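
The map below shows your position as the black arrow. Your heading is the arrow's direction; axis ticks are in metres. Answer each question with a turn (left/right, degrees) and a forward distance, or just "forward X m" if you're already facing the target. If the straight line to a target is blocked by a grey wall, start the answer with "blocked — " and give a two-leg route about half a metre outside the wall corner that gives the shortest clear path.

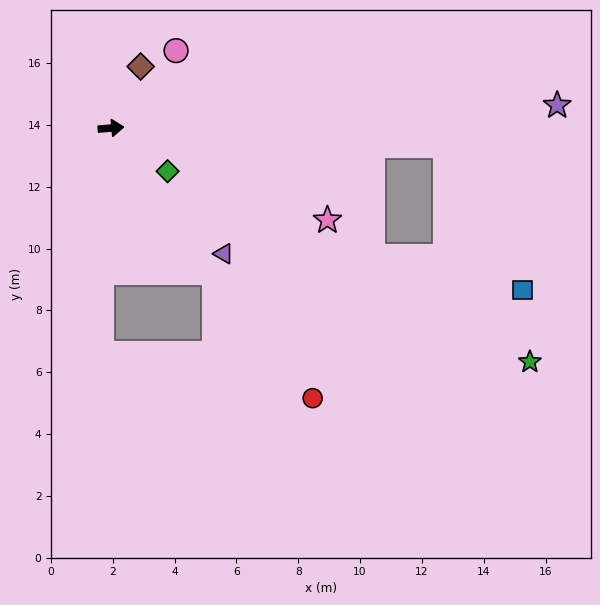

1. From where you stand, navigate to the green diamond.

turn right 42°, forward 2.3 m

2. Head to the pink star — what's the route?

turn right 28°, forward 7.6 m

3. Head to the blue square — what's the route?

blocked — turn right 8°, forward 10.8 m, then turn right 59°, forward 5.3 m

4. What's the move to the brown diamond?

turn left 59°, forward 2.2 m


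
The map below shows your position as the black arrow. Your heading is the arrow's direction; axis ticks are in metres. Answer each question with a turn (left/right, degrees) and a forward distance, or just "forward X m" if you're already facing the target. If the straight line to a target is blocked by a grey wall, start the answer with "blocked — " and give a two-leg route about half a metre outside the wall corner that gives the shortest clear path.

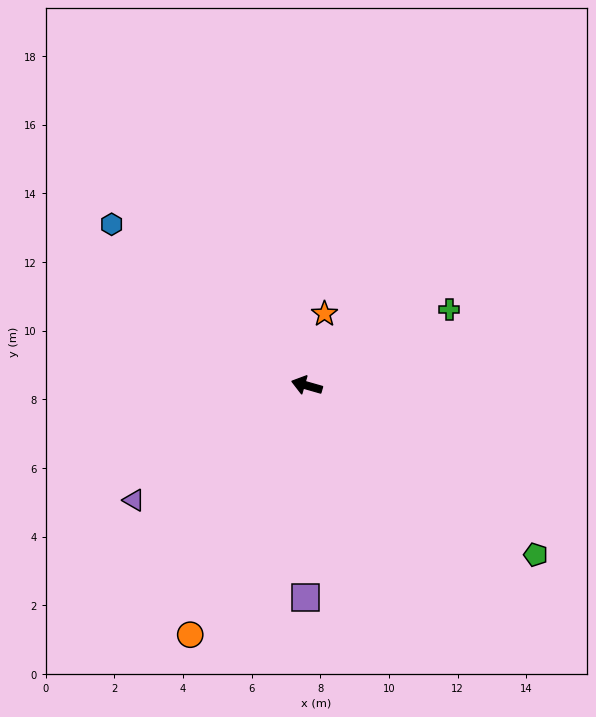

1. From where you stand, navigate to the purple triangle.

turn left 50°, forward 6.0 m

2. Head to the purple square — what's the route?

turn left 106°, forward 6.2 m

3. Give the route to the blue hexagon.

turn right 24°, forward 7.4 m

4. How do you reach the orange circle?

turn left 81°, forward 8.0 m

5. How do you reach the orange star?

turn right 88°, forward 2.2 m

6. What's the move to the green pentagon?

turn left 160°, forward 8.3 m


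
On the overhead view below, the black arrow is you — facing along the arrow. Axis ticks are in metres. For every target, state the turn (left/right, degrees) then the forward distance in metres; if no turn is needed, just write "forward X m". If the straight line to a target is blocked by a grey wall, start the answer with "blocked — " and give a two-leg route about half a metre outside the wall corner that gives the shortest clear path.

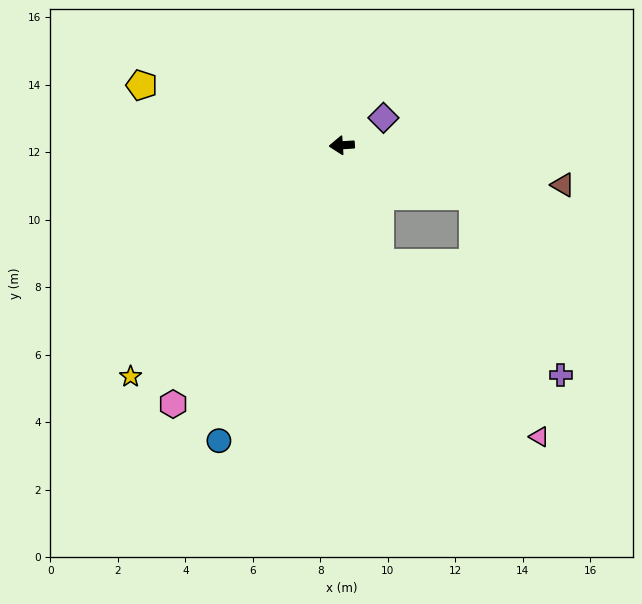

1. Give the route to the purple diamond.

turn right 150°, forward 1.5 m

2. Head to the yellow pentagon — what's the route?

turn right 20°, forward 6.2 m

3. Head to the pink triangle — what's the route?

blocked — turn left 104°, forward 3.7 m, then turn left 25°, forward 7.0 m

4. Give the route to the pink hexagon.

turn left 53°, forward 9.2 m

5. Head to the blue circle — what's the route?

turn left 64°, forward 9.5 m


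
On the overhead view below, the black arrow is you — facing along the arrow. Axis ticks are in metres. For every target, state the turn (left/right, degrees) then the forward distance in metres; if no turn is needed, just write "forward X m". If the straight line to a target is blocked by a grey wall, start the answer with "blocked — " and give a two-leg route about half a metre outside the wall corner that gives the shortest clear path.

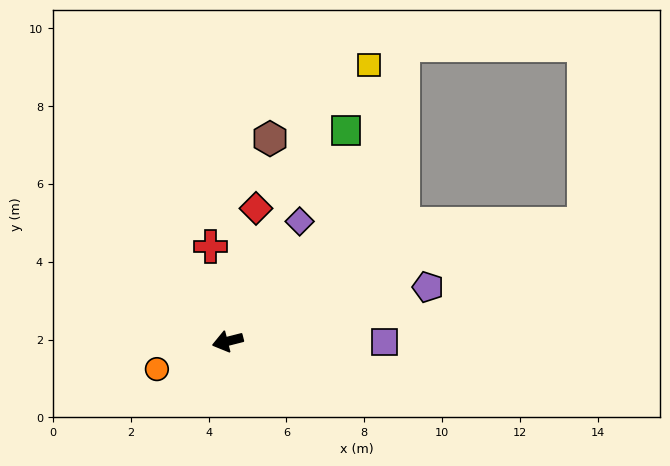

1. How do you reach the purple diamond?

turn right 135°, forward 3.6 m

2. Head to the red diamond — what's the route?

turn right 116°, forward 3.5 m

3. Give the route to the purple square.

turn left 166°, forward 4.0 m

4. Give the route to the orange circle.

turn left 7°, forward 2.0 m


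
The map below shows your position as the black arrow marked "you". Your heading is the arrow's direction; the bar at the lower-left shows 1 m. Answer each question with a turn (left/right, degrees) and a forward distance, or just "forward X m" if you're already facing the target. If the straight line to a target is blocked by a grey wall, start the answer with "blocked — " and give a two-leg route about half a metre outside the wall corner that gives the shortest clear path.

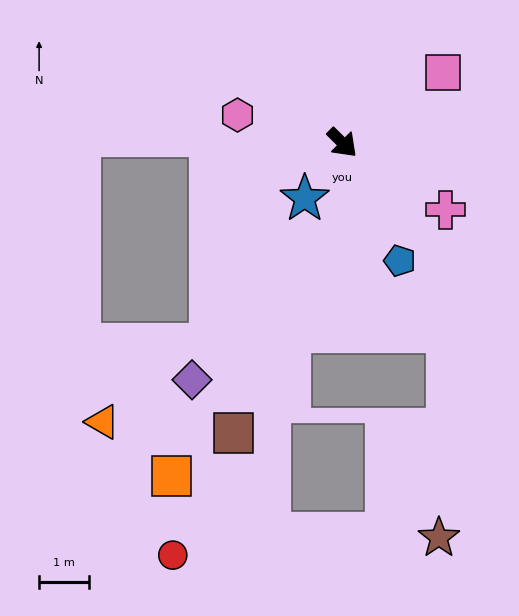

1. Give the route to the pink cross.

turn left 12°, forward 2.5 m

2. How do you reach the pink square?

turn left 80°, forward 2.5 m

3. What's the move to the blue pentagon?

turn right 19°, forward 2.6 m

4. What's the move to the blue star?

turn right 79°, forward 1.3 m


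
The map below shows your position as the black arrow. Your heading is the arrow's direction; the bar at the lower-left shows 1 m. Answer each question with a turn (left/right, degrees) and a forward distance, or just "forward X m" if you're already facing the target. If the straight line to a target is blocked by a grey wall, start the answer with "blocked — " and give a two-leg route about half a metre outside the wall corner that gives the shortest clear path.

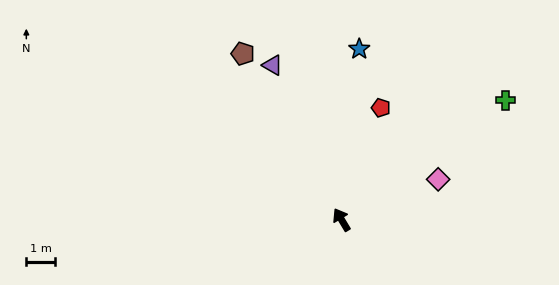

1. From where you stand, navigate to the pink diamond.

turn right 98°, forward 3.7 m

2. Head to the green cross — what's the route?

turn right 85°, forward 7.1 m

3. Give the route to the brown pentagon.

forward 6.7 m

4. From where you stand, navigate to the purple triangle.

turn right 7°, forward 5.9 m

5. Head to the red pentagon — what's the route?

turn right 50°, forward 4.1 m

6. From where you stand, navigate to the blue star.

turn right 37°, forward 6.0 m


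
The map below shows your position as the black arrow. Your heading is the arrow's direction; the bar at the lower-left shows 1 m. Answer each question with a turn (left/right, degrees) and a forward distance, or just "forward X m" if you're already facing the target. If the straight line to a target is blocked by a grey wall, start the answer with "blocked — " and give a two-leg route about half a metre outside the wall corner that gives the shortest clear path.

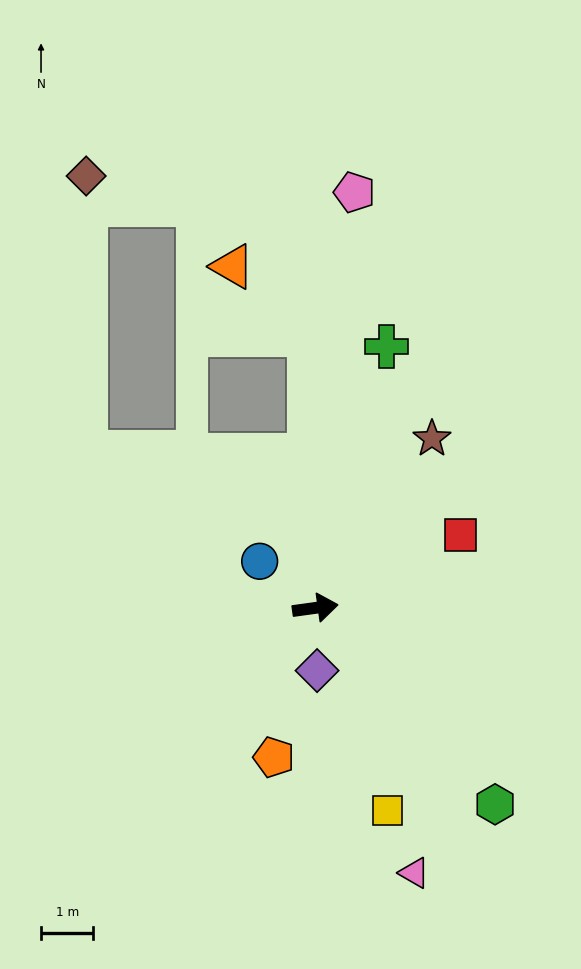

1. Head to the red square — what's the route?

turn left 19°, forward 3.1 m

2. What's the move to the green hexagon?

turn right 55°, forward 5.1 m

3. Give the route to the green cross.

turn left 67°, forward 5.2 m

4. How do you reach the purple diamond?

turn right 96°, forward 1.2 m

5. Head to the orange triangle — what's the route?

blocked — turn left 83°, forward 5.2 m, then turn left 48°, forward 2.0 m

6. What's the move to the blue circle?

turn left 132°, forward 1.4 m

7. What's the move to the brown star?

turn left 48°, forward 3.9 m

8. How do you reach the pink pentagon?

turn left 77°, forward 8.0 m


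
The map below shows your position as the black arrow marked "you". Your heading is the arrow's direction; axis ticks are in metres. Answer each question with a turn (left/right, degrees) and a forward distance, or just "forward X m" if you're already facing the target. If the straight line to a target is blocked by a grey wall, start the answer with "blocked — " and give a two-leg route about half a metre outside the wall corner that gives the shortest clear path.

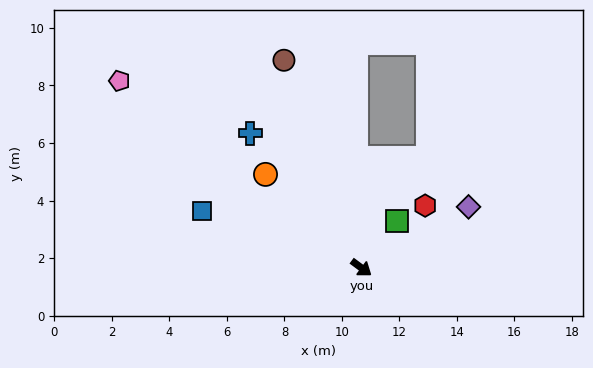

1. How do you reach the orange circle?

turn left 172°, forward 4.7 m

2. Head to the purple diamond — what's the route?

turn left 66°, forward 4.3 m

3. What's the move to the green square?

turn left 89°, forward 2.1 m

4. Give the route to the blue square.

turn right 163°, forward 5.9 m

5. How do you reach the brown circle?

turn left 147°, forward 7.7 m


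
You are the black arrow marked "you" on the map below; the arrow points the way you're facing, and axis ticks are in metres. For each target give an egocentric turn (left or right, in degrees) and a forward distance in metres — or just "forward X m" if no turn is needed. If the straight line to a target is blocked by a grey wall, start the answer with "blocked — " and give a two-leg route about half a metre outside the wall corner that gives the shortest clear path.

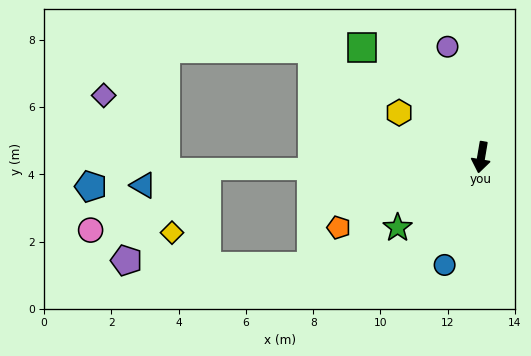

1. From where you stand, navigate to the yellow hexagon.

turn right 109°, forward 2.8 m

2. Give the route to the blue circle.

turn right 9°, forward 3.4 m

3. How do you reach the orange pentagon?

turn right 54°, forward 4.7 m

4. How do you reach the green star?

turn right 40°, forward 3.2 m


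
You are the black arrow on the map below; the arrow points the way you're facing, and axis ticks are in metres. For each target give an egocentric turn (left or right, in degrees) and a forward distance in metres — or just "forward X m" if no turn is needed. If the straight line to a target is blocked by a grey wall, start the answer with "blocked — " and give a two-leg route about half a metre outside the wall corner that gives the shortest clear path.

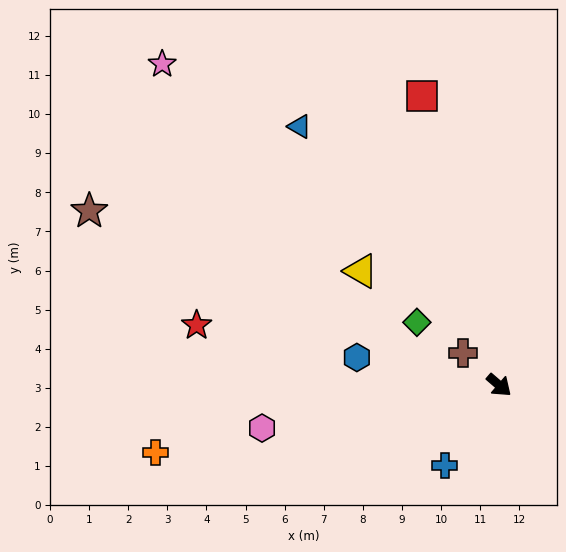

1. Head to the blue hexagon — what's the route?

turn right 150°, forward 3.7 m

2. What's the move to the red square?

turn left 146°, forward 7.7 m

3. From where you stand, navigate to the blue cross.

turn right 83°, forward 2.5 m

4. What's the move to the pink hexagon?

turn right 129°, forward 6.2 m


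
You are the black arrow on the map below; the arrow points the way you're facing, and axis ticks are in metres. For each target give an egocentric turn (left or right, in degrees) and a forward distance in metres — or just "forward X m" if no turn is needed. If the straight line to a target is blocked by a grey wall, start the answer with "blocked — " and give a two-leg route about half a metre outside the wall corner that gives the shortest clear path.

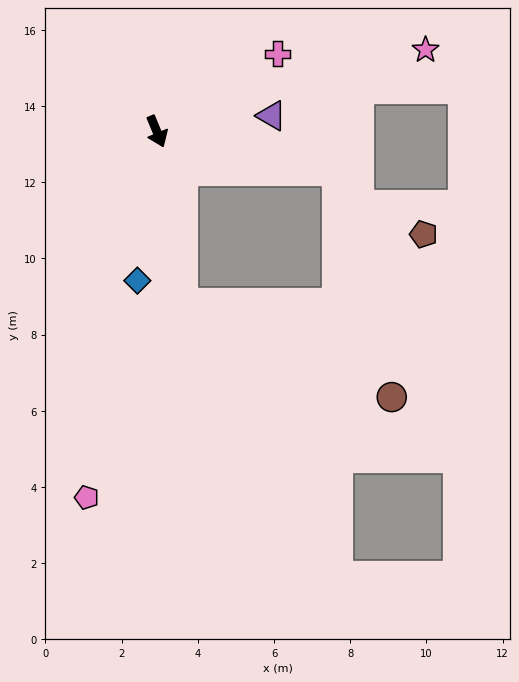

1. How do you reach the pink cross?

turn left 100°, forward 3.8 m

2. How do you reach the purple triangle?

turn left 75°, forward 3.0 m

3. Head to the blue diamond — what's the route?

turn right 30°, forward 3.9 m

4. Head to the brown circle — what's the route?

blocked — turn right 14°, forward 4.6 m, then turn left 58°, forward 6.0 m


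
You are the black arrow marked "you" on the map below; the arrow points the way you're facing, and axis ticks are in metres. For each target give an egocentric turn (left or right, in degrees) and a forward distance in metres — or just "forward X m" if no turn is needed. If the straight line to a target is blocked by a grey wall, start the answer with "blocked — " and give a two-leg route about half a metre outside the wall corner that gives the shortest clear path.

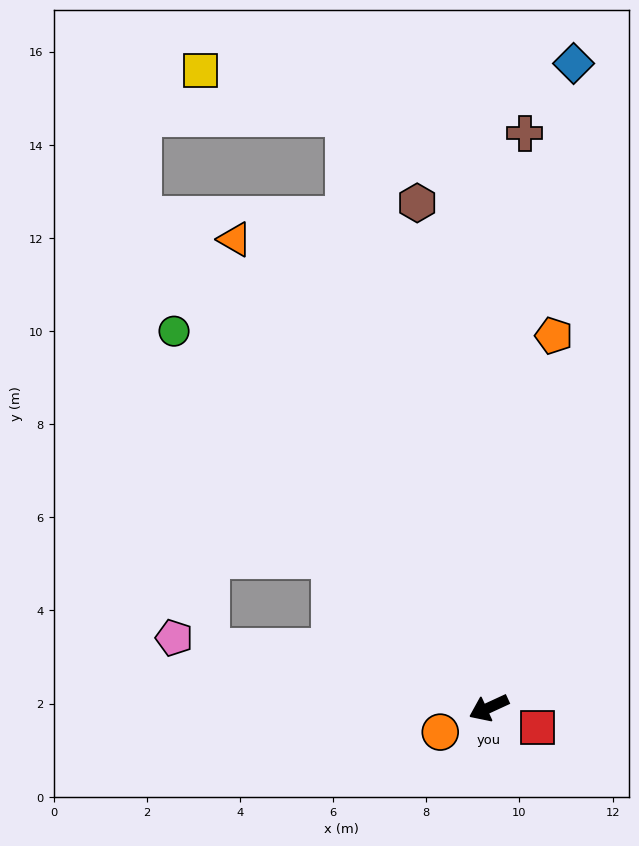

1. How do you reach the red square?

turn left 133°, forward 1.1 m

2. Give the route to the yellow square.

blocked — turn right 101°, forward 13.1 m, then turn left 59°, forward 3.3 m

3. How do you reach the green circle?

turn right 75°, forward 10.5 m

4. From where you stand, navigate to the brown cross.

turn right 118°, forward 12.4 m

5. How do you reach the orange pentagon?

turn right 125°, forward 8.1 m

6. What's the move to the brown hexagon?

turn right 107°, forward 10.9 m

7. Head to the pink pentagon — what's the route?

turn right 37°, forward 6.9 m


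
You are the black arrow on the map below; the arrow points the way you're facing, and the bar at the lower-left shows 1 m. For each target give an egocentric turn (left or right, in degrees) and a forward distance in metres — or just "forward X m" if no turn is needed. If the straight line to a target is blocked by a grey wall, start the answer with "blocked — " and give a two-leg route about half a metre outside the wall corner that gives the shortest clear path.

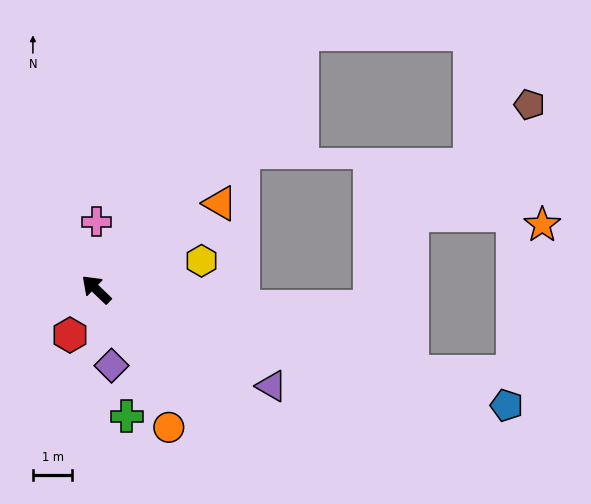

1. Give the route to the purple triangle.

turn right 165°, forward 5.1 m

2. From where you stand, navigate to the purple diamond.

turn left 145°, forward 2.0 m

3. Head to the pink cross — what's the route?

turn right 47°, forward 1.7 m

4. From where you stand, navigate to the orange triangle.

turn right 101°, forward 3.8 m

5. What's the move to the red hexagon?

turn left 104°, forward 1.3 m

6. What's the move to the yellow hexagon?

turn right 121°, forward 2.8 m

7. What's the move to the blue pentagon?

turn right 152°, forward 10.8 m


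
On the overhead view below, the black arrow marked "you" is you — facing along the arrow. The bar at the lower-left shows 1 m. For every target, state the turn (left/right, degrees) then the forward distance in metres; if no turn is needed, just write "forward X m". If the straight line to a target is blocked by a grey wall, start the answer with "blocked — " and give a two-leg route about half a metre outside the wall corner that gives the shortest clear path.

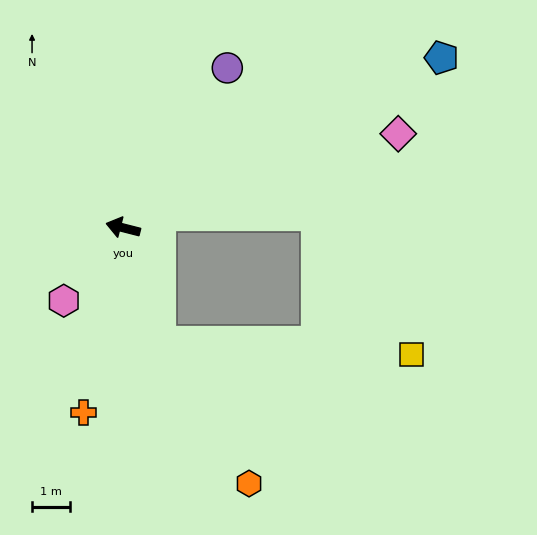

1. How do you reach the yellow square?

blocked — turn left 122°, forward 3.1 m, then turn left 69°, forward 6.6 m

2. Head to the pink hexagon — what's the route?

turn left 65°, forward 2.5 m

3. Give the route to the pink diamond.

turn right 147°, forward 7.6 m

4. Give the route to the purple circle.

turn right 109°, forward 5.0 m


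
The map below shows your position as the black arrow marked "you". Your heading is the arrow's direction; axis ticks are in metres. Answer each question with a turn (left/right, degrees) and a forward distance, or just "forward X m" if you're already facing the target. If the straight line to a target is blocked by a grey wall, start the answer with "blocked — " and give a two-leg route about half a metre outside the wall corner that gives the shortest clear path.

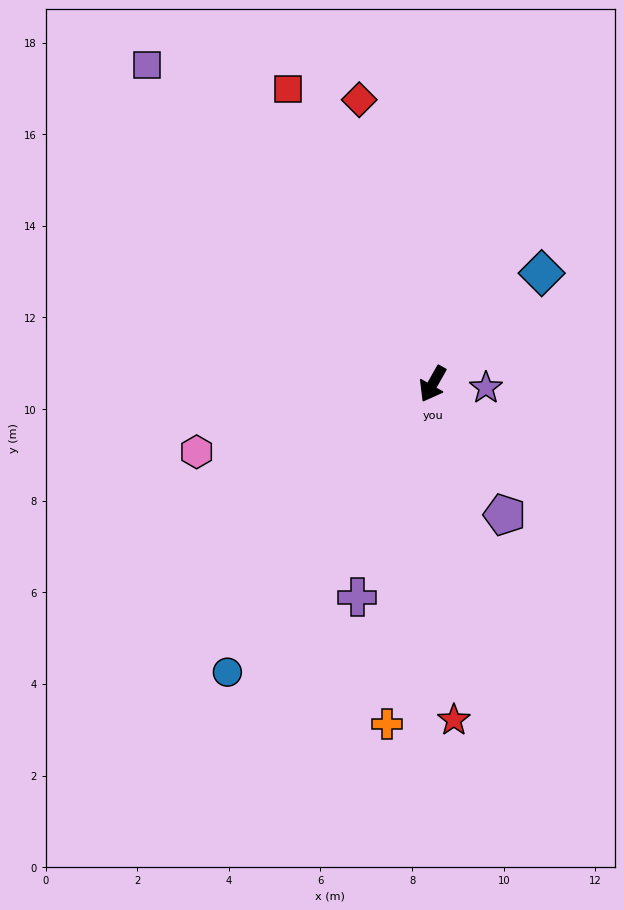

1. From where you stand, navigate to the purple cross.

turn left 10°, forward 4.9 m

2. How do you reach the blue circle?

turn right 6°, forward 7.7 m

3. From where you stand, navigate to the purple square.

turn right 109°, forward 9.3 m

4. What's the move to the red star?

turn left 33°, forward 7.3 m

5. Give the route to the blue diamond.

turn left 165°, forward 3.4 m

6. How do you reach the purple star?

turn left 115°, forward 1.2 m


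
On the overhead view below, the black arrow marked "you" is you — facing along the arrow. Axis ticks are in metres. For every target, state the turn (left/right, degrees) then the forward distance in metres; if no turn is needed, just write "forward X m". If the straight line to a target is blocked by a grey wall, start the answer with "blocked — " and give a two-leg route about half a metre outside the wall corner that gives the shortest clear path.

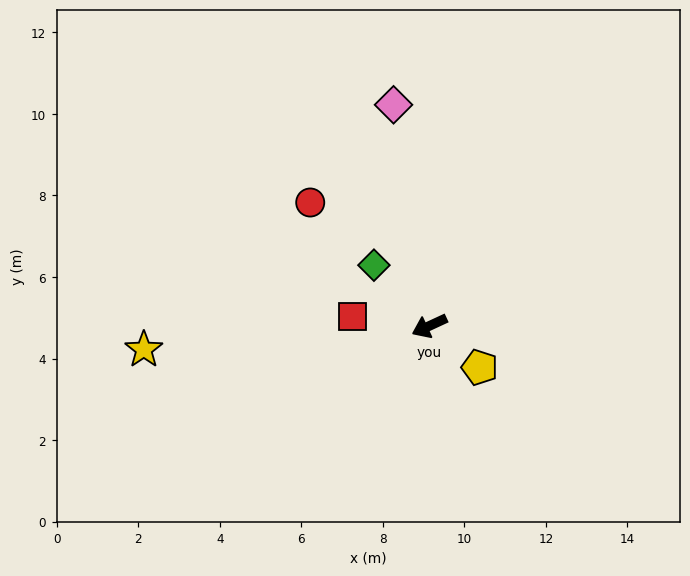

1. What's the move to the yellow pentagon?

turn left 116°, forward 1.6 m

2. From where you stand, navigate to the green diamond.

turn right 72°, forward 2.0 m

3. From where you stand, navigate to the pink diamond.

turn right 106°, forward 5.5 m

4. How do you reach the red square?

turn right 32°, forward 1.9 m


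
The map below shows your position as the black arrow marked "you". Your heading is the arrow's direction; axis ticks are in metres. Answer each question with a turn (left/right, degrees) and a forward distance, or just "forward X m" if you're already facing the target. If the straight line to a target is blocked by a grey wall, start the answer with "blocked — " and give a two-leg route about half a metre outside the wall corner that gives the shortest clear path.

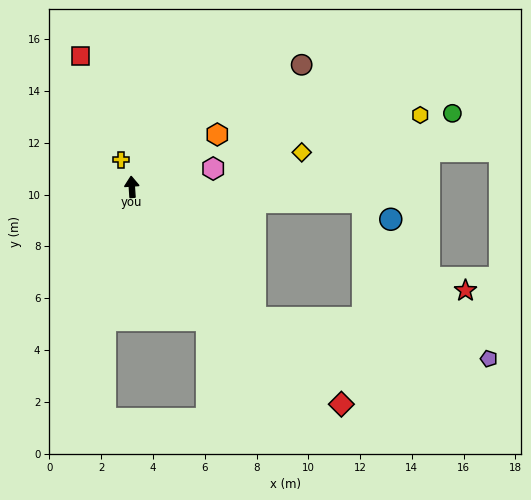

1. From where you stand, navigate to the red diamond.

turn right 140°, forward 11.7 m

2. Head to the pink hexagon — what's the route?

turn right 81°, forward 3.2 m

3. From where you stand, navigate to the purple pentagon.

blocked — turn right 140°, forward 6.9 m, then turn left 36°, forward 9.2 m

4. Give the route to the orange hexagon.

turn right 62°, forward 3.9 m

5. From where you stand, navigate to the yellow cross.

turn left 18°, forward 1.1 m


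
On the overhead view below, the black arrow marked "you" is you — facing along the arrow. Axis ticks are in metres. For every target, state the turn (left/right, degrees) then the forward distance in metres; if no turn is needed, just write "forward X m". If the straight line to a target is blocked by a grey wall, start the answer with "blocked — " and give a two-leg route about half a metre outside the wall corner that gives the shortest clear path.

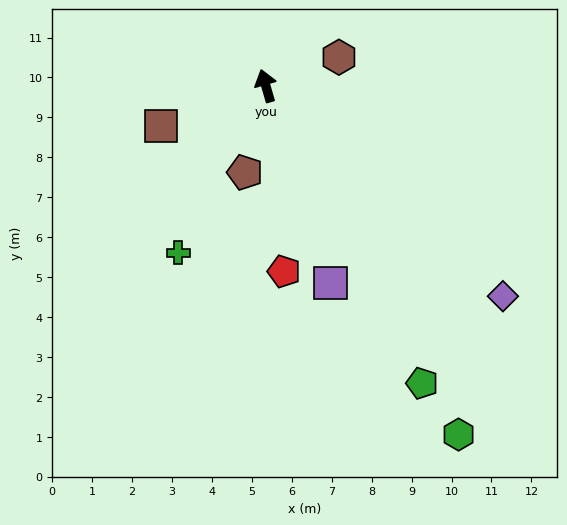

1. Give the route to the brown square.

turn left 95°, forward 2.8 m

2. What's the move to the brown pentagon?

turn left 150°, forward 2.2 m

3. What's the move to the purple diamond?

turn right 148°, forward 7.9 m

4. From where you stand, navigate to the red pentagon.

turn left 169°, forward 4.7 m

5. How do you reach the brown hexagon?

turn right 85°, forward 2.0 m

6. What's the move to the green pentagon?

turn right 168°, forward 8.4 m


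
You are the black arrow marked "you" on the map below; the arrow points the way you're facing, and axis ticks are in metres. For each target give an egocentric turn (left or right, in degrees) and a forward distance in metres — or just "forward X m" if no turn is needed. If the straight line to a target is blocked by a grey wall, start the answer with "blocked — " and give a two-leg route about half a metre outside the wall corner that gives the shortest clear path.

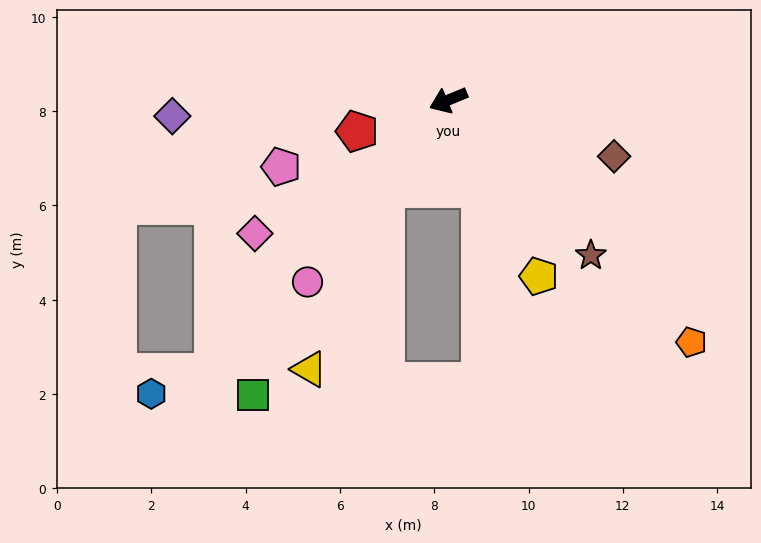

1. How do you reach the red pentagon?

turn right 4°, forward 2.0 m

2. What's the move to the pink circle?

turn left 30°, forward 4.9 m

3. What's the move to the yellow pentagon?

turn left 95°, forward 4.2 m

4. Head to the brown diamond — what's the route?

turn left 139°, forward 3.7 m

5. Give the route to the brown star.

turn left 110°, forward 4.5 m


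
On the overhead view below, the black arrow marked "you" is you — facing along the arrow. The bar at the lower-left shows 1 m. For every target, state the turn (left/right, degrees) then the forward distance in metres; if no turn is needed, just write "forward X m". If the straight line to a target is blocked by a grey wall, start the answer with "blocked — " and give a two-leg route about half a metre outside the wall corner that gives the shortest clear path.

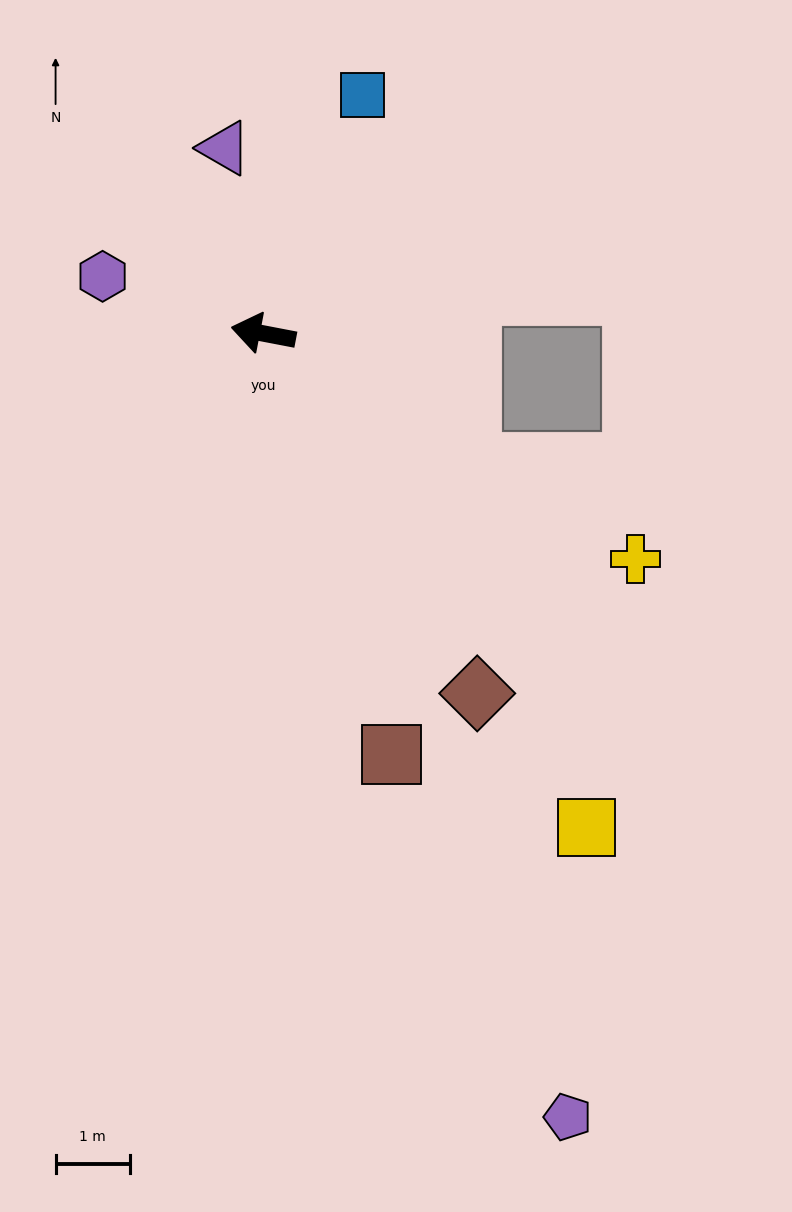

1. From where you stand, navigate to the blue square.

turn right 102°, forward 3.5 m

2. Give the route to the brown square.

turn left 118°, forward 5.9 m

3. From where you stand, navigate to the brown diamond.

turn left 132°, forward 5.7 m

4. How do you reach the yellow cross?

turn left 160°, forward 5.9 m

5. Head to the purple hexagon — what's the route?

turn right 9°, forward 2.3 m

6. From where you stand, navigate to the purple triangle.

turn right 67°, forward 2.6 m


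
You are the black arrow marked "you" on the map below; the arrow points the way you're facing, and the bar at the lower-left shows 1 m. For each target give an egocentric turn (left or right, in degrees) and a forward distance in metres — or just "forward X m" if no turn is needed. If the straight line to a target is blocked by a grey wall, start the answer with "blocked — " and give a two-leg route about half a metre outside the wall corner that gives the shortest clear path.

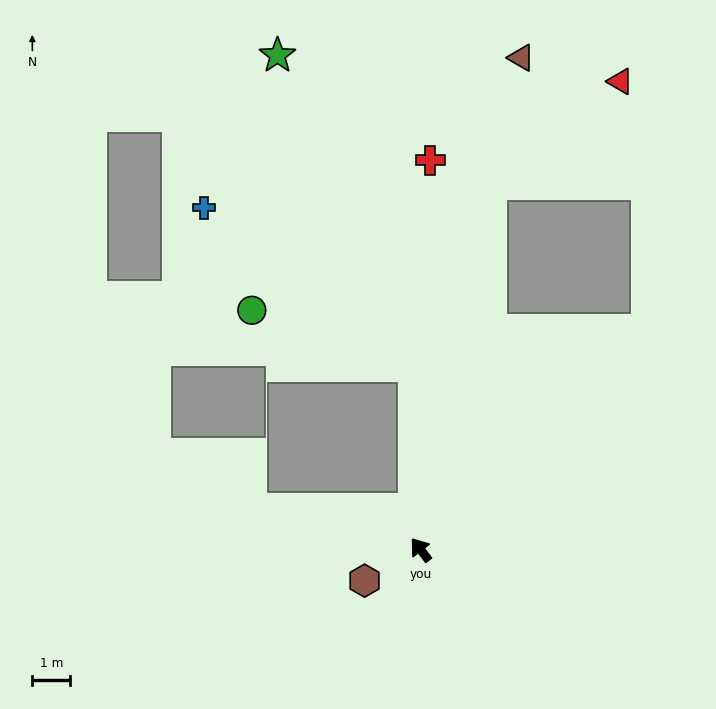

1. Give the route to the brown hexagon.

turn left 81°, forward 1.7 m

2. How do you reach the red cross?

turn right 39°, forward 10.3 m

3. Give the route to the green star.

blocked — turn right 35°, forward 4.9 m, then turn left 21°, forward 9.0 m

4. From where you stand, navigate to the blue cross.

blocked — turn right 35°, forward 4.9 m, then turn left 50°, forward 7.0 m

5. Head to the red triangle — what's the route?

blocked — turn right 48°, forward 9.9 m, then turn right 41°, forward 4.4 m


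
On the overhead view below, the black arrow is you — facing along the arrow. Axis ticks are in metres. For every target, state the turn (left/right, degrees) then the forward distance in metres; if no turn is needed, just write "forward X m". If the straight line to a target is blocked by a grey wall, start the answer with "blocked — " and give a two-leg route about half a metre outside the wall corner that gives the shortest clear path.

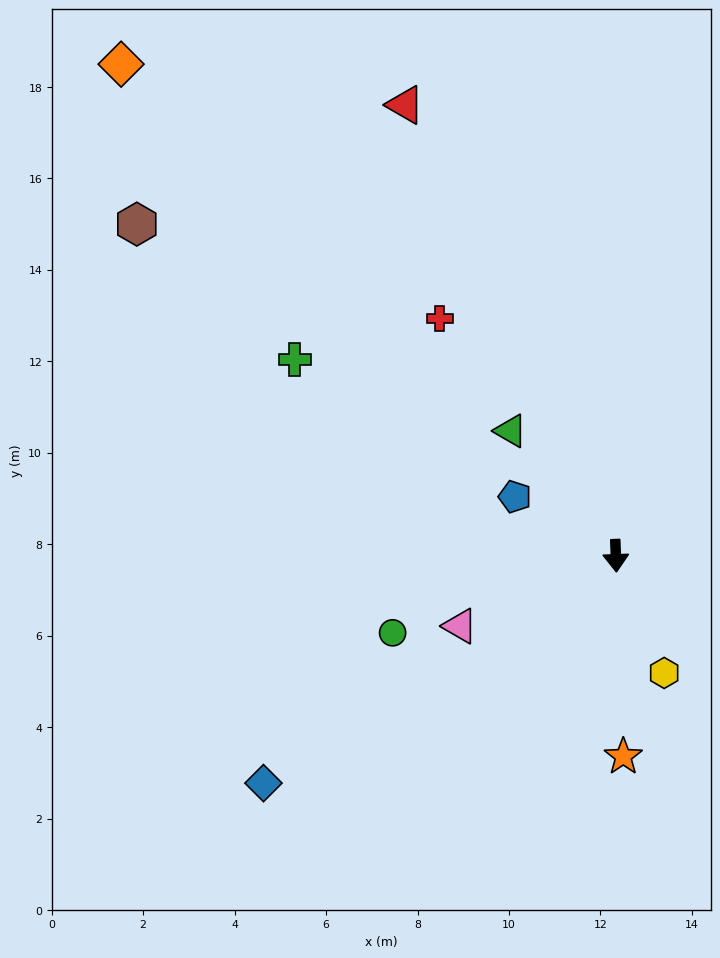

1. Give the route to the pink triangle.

turn right 68°, forward 3.7 m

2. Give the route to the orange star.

forward 4.4 m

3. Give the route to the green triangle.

turn right 142°, forward 3.6 m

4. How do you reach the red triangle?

turn right 157°, forward 10.9 m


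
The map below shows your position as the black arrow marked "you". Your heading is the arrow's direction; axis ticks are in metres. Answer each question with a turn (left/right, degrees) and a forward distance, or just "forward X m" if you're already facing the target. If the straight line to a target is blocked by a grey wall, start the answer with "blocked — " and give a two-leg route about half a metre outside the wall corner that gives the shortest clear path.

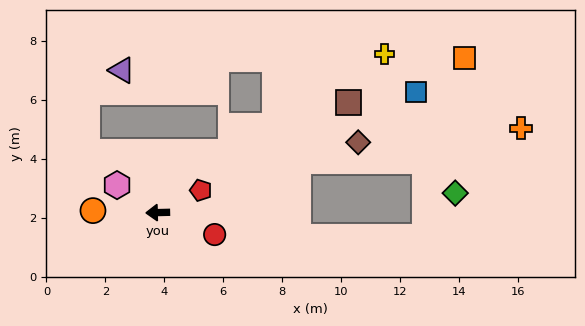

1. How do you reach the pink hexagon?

turn right 35°, forward 1.7 m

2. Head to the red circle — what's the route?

turn left 157°, forward 2.1 m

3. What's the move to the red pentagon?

turn right 154°, forward 1.6 m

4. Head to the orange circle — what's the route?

turn right 3°, forward 2.2 m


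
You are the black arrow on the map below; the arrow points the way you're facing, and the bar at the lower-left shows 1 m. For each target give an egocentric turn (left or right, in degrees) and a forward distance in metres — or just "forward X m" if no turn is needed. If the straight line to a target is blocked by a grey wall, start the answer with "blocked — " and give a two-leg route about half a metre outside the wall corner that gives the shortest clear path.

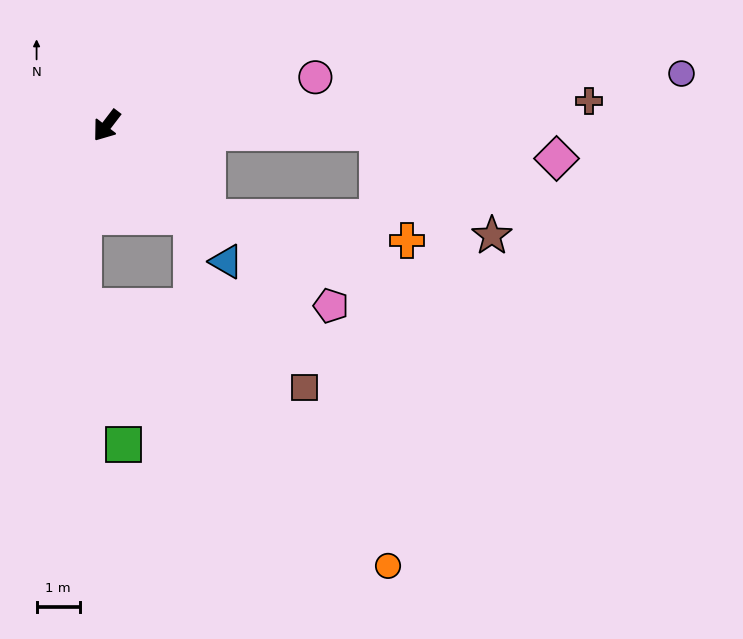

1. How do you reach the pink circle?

turn left 140°, forward 4.9 m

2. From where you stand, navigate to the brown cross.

turn left 130°, forward 11.1 m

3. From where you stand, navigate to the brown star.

blocked — turn left 126°, forward 6.2 m, then turn right 41°, forward 3.6 m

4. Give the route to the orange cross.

blocked — turn left 85°, forward 3.1 m, then turn left 36°, forward 4.6 m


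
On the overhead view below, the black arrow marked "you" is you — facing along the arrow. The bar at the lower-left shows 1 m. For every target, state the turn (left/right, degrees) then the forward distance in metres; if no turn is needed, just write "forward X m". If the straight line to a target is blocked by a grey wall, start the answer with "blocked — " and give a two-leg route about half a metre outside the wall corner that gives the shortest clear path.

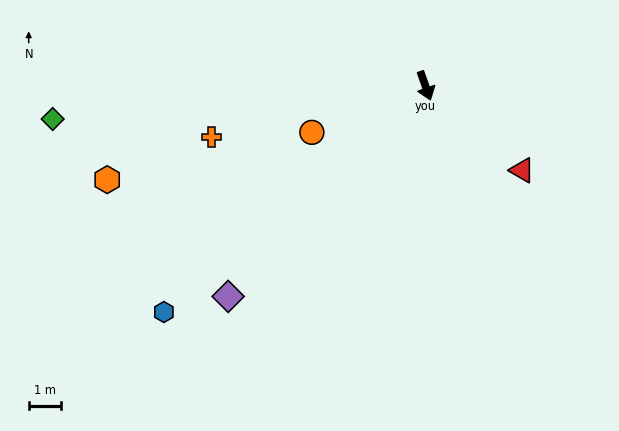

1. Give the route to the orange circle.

turn right 87°, forward 3.8 m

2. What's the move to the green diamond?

turn right 104°, forward 11.5 m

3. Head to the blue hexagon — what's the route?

turn right 69°, forward 10.7 m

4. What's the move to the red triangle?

turn left 29°, forward 4.0 m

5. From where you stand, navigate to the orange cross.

turn right 96°, forward 6.8 m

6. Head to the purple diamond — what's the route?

turn right 63°, forward 8.9 m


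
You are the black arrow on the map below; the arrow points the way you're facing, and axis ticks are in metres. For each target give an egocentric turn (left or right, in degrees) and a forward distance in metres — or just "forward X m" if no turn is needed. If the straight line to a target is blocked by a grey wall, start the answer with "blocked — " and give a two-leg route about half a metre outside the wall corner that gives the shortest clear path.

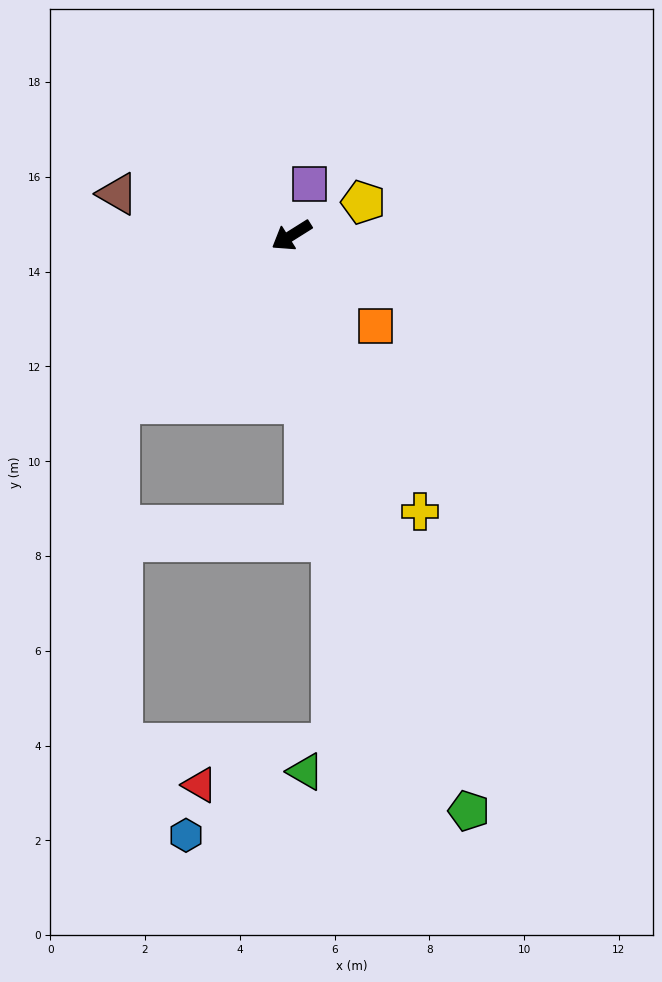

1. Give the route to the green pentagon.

turn left 75°, forward 12.7 m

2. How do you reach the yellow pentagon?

turn left 173°, forward 1.7 m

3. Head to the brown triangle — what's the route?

turn right 46°, forward 3.8 m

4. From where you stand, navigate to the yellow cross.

turn left 83°, forward 6.4 m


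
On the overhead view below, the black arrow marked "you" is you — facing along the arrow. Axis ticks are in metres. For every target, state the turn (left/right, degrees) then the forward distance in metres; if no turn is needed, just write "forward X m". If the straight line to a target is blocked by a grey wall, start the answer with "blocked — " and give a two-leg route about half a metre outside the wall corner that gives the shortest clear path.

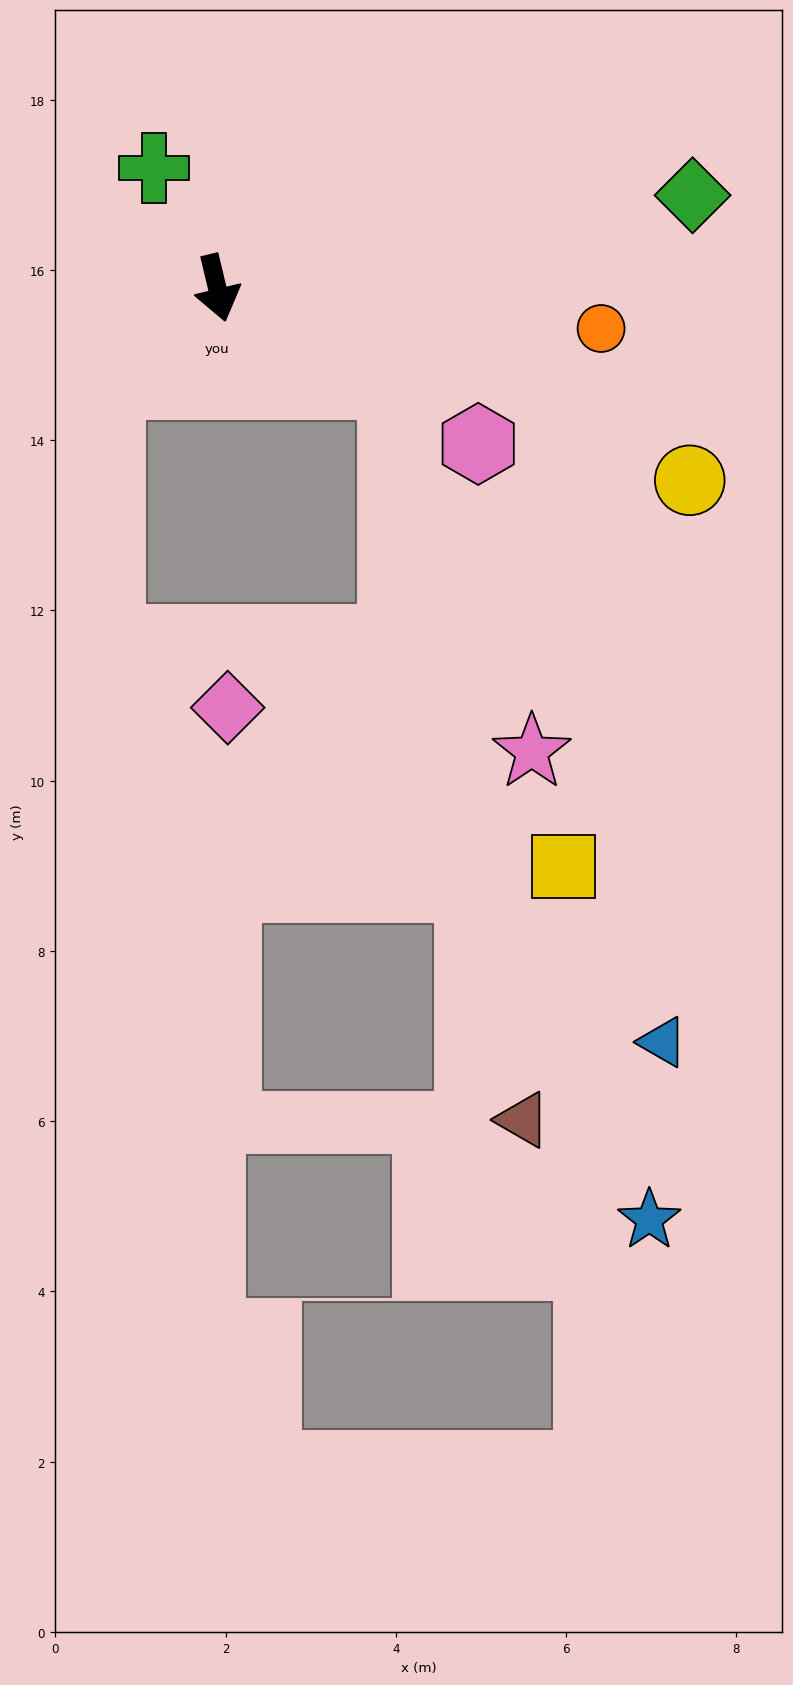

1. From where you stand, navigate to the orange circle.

turn left 71°, forward 4.5 m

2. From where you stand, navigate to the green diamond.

turn left 88°, forward 5.7 m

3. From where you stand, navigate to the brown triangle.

blocked — turn left 49°, forward 2.4 m, then turn right 53°, forward 8.8 m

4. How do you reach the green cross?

turn right 166°, forward 1.6 m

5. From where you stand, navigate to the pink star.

blocked — turn left 49°, forward 2.4 m, then turn right 42°, forward 4.6 m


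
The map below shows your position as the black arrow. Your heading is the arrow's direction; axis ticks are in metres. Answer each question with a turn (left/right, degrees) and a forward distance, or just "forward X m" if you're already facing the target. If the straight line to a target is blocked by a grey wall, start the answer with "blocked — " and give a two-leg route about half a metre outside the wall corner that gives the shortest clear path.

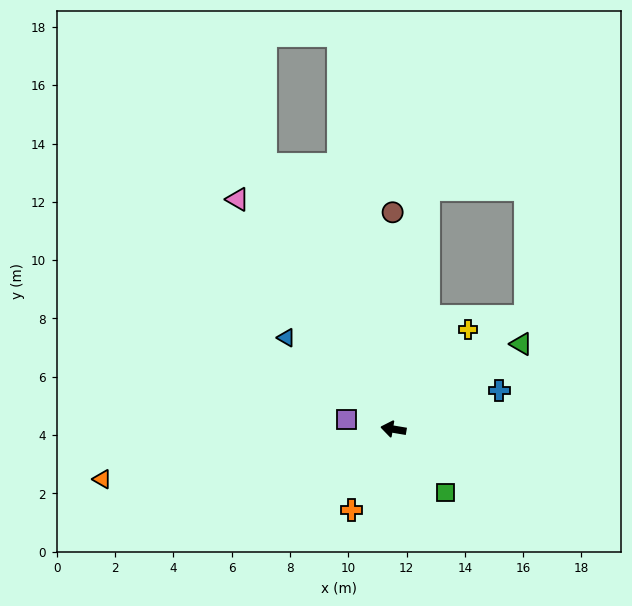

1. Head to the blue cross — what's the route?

turn right 150°, forward 3.9 m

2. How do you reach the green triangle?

turn right 137°, forward 5.3 m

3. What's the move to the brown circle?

turn right 80°, forward 7.4 m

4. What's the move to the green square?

turn left 139°, forward 2.8 m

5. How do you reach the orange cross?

turn left 72°, forward 3.1 m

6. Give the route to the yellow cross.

turn right 117°, forward 4.3 m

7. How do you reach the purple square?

forward 1.7 m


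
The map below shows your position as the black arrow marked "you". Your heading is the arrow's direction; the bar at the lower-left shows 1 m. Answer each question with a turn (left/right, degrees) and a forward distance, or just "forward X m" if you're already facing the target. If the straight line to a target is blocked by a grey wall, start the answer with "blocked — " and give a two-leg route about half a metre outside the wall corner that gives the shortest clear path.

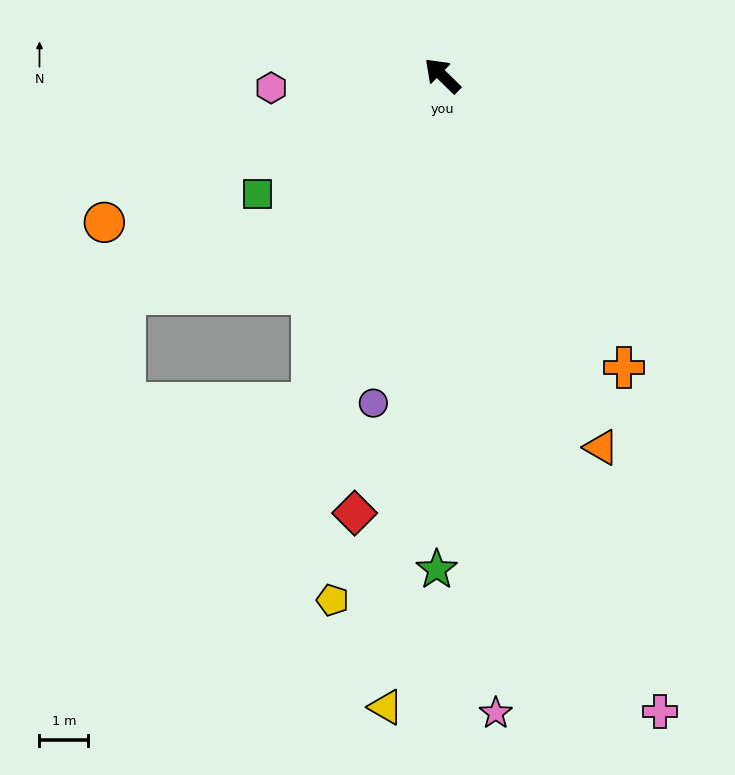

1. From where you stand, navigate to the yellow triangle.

turn left 129°, forward 13.0 m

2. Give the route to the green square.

turn left 77°, forward 4.5 m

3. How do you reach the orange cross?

turn left 166°, forward 7.1 m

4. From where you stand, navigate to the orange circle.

turn left 68°, forward 7.6 m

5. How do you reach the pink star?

turn left 139°, forward 13.1 m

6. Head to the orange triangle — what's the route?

turn left 157°, forward 8.3 m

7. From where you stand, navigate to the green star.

turn left 134°, forward 10.1 m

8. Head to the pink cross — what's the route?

turn left 153°, forward 13.8 m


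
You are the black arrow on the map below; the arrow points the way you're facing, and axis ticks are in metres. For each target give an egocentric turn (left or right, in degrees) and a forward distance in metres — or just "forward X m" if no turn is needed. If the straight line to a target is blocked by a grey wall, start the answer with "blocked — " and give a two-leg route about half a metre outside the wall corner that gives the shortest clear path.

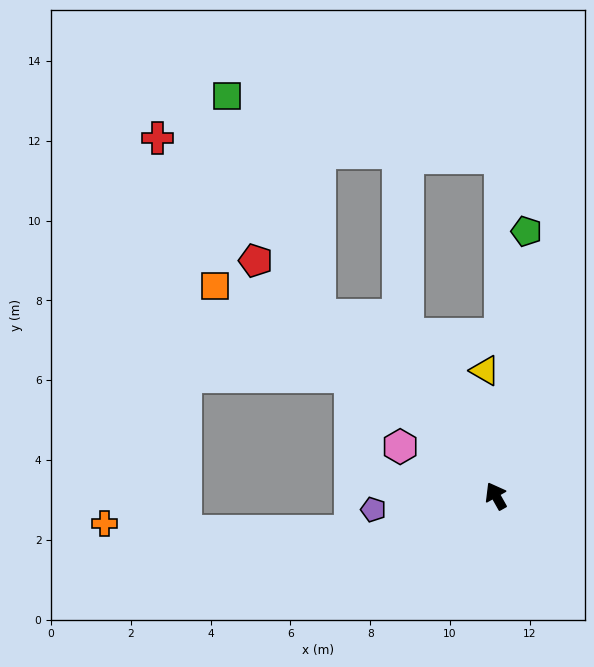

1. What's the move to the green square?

blocked — turn left 15°, forward 6.3 m, then turn right 22°, forward 6.0 m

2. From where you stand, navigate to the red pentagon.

turn left 16°, forward 8.4 m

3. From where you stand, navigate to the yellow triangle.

turn right 24°, forward 3.2 m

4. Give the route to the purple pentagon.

turn left 67°, forward 3.1 m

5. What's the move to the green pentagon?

turn right 36°, forward 6.7 m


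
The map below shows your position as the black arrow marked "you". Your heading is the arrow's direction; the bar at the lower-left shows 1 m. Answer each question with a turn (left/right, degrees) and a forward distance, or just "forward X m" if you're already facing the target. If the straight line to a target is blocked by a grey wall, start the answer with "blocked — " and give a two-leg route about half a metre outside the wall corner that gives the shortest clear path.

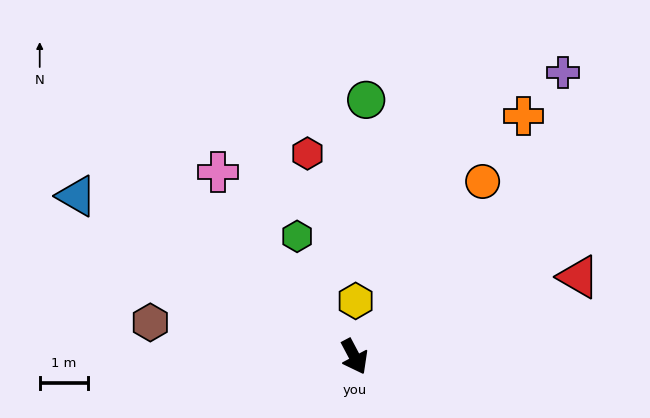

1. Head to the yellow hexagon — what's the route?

turn left 151°, forward 1.1 m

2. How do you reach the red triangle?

turn left 82°, forward 4.9 m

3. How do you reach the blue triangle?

turn right 148°, forward 6.6 m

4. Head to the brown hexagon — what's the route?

turn right 127°, forward 4.2 m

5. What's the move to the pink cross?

turn right 171°, forward 4.7 m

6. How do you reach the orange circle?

turn left 116°, forward 4.5 m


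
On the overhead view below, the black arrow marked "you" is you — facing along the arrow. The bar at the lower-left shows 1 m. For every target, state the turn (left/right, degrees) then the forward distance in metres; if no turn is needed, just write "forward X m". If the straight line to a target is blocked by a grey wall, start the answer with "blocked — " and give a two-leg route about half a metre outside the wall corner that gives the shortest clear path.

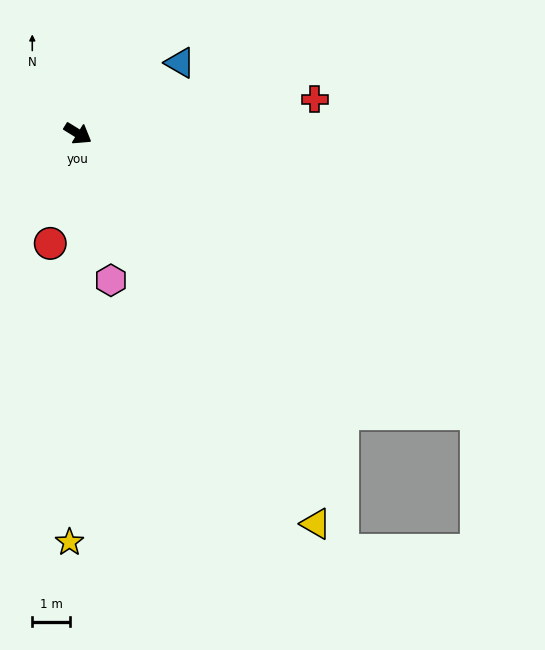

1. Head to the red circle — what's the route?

turn right 72°, forward 3.0 m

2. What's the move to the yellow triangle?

turn right 27°, forward 12.0 m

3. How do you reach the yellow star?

turn right 60°, forward 10.8 m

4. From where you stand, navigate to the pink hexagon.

turn right 46°, forward 4.0 m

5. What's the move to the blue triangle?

turn left 66°, forward 3.3 m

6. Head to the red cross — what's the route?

turn left 40°, forward 6.3 m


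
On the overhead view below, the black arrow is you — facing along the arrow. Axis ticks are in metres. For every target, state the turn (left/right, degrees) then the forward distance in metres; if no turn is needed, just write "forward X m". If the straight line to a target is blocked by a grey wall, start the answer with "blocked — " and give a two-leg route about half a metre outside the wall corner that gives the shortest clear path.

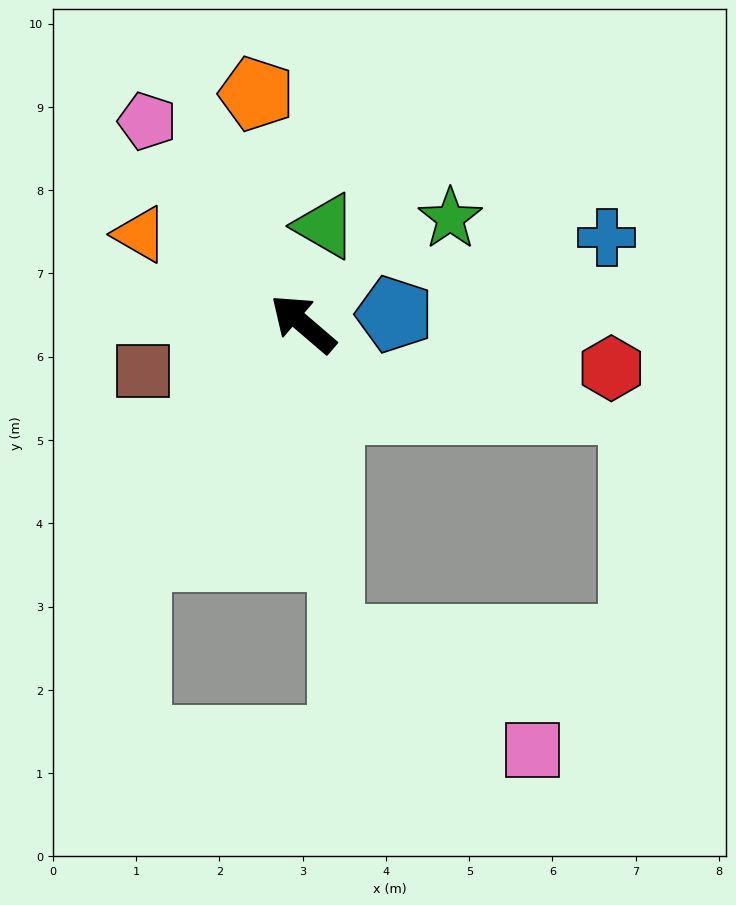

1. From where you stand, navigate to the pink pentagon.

turn right 12°, forward 3.1 m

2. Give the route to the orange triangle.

turn left 12°, forward 2.2 m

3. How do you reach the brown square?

turn left 57°, forward 2.0 m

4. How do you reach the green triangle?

turn right 62°, forward 1.2 m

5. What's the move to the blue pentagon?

turn right 133°, forward 1.1 m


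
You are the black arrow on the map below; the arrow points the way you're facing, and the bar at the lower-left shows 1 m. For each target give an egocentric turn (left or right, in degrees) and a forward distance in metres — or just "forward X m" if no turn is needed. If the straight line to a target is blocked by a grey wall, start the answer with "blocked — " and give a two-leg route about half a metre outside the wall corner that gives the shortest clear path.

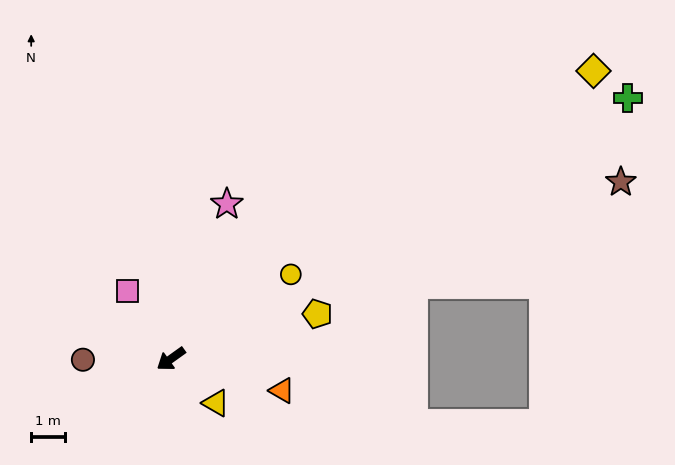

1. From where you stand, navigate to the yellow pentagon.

turn left 161°, forward 4.5 m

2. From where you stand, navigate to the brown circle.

turn right 35°, forward 2.6 m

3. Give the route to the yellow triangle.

turn left 100°, forward 1.8 m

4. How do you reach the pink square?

turn right 93°, forward 2.4 m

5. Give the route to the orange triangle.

turn left 128°, forward 3.4 m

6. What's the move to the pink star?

turn right 145°, forward 4.8 m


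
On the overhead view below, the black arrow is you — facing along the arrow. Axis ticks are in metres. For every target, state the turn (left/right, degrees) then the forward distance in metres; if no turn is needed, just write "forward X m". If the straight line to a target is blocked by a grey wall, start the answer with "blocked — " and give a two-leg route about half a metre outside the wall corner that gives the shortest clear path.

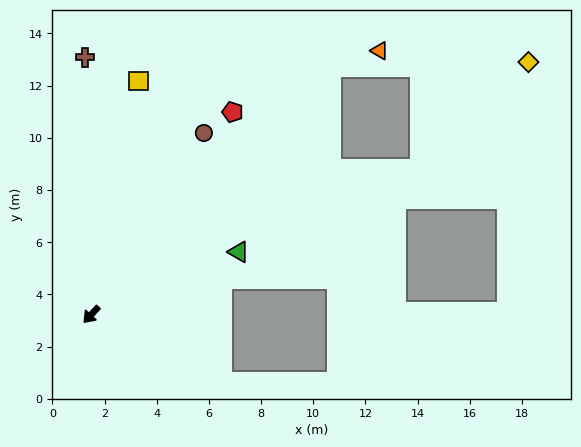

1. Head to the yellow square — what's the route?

turn right 149°, forward 9.1 m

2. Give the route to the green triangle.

turn left 156°, forward 6.1 m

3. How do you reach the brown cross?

turn right 136°, forward 9.9 m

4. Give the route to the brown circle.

turn right 169°, forward 8.2 m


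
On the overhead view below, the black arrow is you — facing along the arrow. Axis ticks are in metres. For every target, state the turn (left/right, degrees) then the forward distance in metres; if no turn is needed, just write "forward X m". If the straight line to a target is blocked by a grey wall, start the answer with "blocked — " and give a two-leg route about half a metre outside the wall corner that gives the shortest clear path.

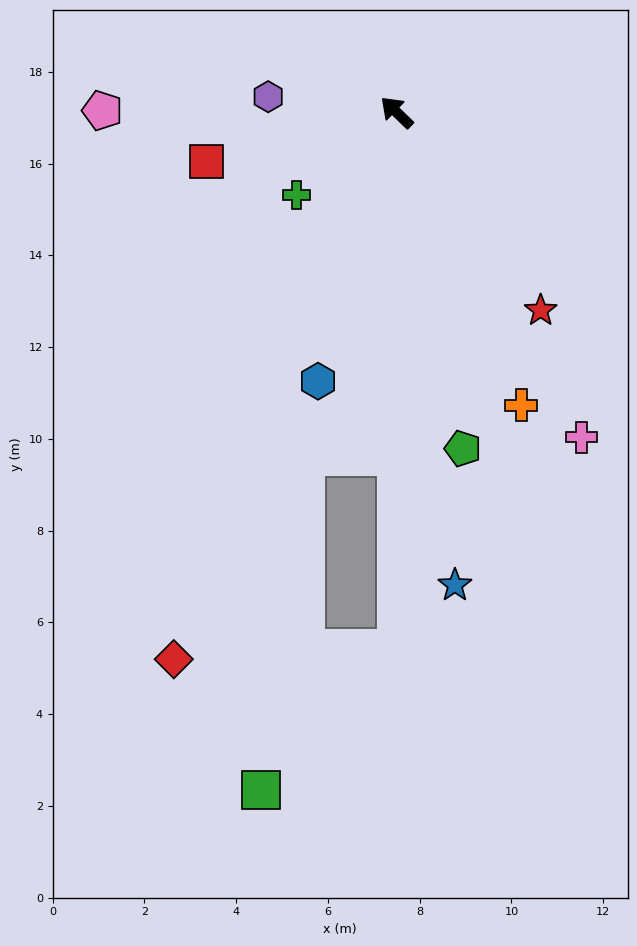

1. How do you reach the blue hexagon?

turn left 118°, forward 6.1 m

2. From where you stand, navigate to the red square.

turn left 58°, forward 4.3 m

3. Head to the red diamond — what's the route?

turn left 112°, forward 12.9 m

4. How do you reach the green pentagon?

turn left 145°, forward 7.5 m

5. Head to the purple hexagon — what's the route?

turn left 37°, forward 2.8 m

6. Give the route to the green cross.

turn left 84°, forward 2.8 m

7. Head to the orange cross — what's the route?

turn left 157°, forward 6.9 m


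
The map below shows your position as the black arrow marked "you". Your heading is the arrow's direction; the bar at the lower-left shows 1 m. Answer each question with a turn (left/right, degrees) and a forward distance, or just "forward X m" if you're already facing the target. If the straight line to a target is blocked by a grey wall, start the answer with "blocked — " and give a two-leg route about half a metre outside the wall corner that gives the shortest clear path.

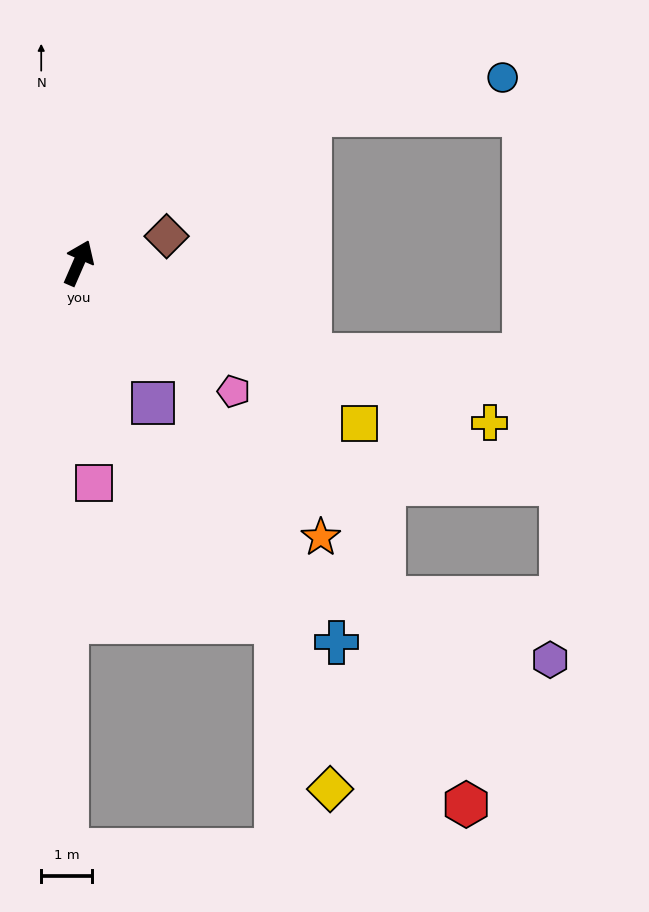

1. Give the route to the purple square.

turn right 129°, forward 3.1 m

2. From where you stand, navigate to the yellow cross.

turn right 88°, forward 8.7 m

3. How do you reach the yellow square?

turn right 96°, forward 6.4 m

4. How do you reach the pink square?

turn right 153°, forward 4.3 m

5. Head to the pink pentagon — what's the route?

turn right 106°, forward 4.0 m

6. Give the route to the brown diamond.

turn right 50°, forward 1.8 m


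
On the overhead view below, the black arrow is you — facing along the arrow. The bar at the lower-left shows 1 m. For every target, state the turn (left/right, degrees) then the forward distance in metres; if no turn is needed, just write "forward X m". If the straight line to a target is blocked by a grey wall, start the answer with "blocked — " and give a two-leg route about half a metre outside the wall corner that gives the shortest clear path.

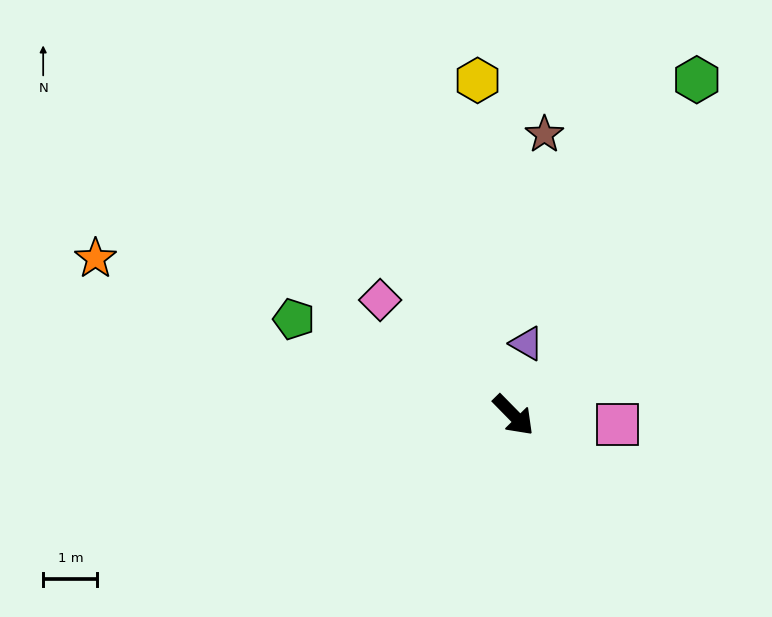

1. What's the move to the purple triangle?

turn left 125°, forward 1.3 m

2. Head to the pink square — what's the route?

turn left 40°, forward 1.9 m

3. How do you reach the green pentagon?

turn right 158°, forward 4.4 m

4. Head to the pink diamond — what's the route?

turn right 175°, forward 3.2 m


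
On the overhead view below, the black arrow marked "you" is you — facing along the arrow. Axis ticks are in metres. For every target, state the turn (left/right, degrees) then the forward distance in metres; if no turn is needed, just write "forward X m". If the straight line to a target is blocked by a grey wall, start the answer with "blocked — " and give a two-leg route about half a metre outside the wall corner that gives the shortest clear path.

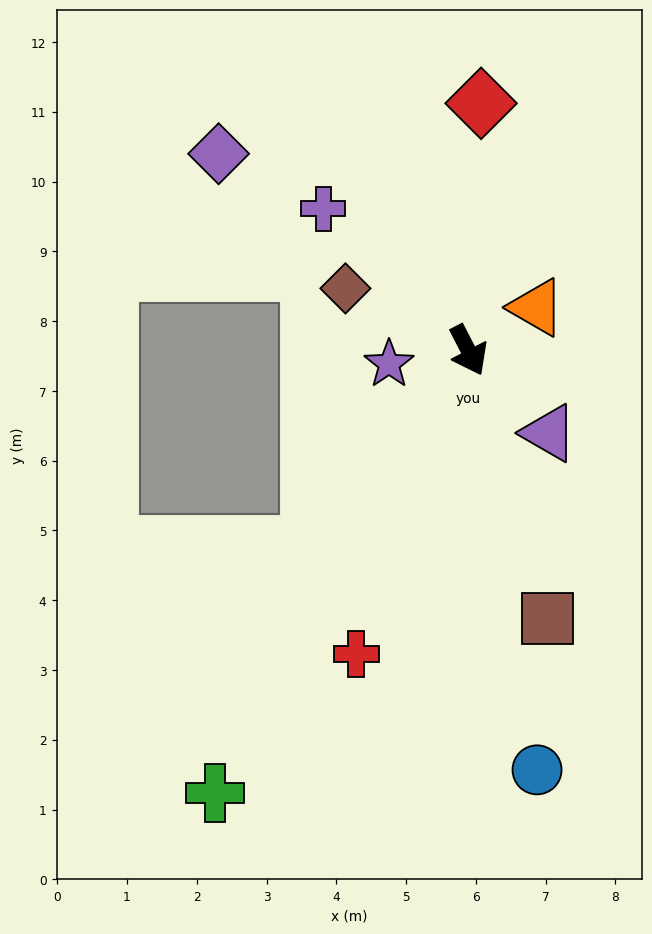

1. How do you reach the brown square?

turn right 11°, forward 4.0 m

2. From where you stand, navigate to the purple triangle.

turn left 17°, forward 1.7 m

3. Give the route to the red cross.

turn right 48°, forward 4.6 m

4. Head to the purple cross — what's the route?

turn right 161°, forward 2.9 m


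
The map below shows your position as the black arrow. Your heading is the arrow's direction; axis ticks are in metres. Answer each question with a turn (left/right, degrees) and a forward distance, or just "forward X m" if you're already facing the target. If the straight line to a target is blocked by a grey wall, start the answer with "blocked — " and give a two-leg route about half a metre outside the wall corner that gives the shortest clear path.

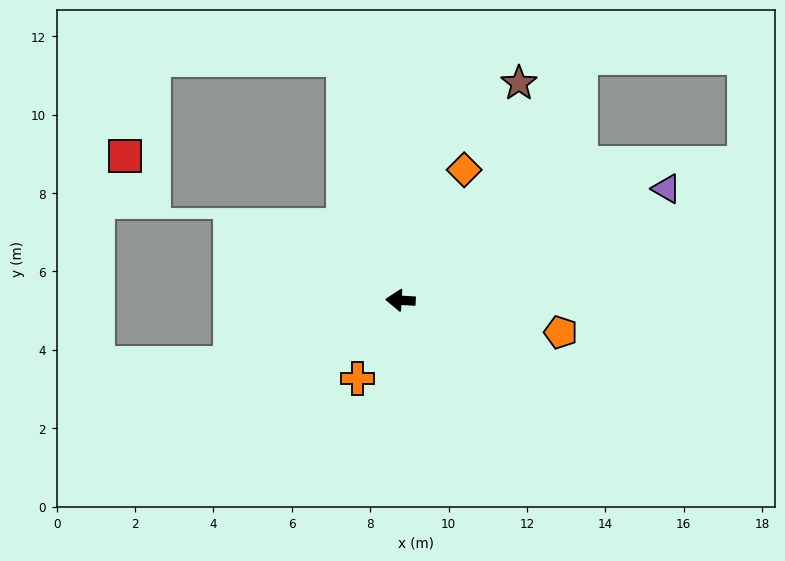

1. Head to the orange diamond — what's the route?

turn right 113°, forward 3.7 m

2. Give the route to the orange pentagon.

turn left 172°, forward 4.2 m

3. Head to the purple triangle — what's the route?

turn right 154°, forward 7.4 m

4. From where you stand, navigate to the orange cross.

turn left 65°, forward 2.3 m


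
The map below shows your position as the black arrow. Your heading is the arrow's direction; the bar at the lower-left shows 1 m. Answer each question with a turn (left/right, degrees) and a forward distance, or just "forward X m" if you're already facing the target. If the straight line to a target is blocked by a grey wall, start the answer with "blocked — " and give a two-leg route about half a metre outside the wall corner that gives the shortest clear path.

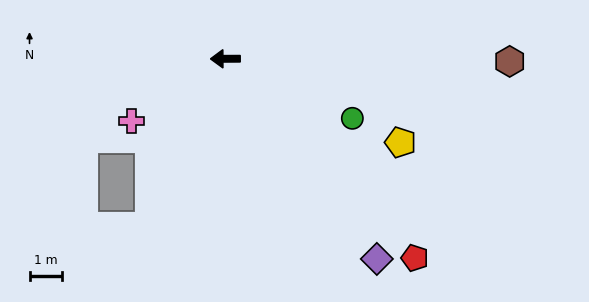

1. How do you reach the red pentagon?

turn left 133°, forward 8.4 m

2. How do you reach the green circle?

turn left 155°, forward 4.3 m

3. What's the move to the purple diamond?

turn left 127°, forward 7.6 m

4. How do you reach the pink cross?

turn left 33°, forward 3.4 m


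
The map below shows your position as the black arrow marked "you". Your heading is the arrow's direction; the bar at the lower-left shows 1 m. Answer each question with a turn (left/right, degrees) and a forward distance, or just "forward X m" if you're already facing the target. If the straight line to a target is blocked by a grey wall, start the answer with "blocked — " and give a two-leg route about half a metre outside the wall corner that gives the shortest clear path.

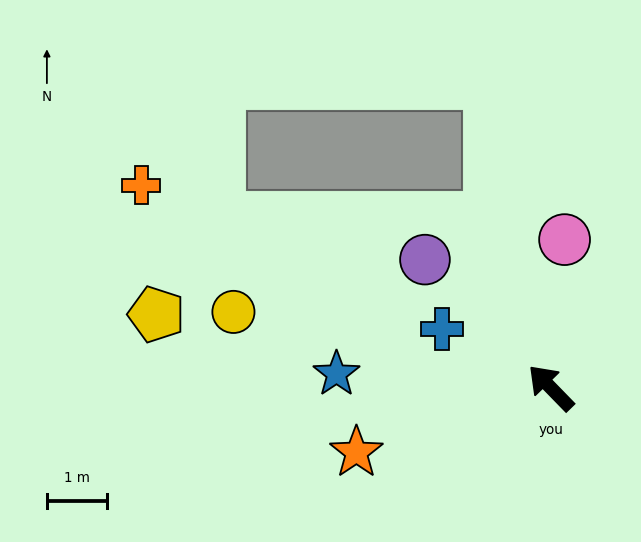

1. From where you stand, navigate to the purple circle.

forward 3.0 m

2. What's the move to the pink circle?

turn right 50°, forward 2.5 m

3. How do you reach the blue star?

turn left 42°, forward 3.6 m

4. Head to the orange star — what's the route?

turn left 64°, forward 3.4 m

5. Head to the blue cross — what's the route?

turn left 17°, forward 2.1 m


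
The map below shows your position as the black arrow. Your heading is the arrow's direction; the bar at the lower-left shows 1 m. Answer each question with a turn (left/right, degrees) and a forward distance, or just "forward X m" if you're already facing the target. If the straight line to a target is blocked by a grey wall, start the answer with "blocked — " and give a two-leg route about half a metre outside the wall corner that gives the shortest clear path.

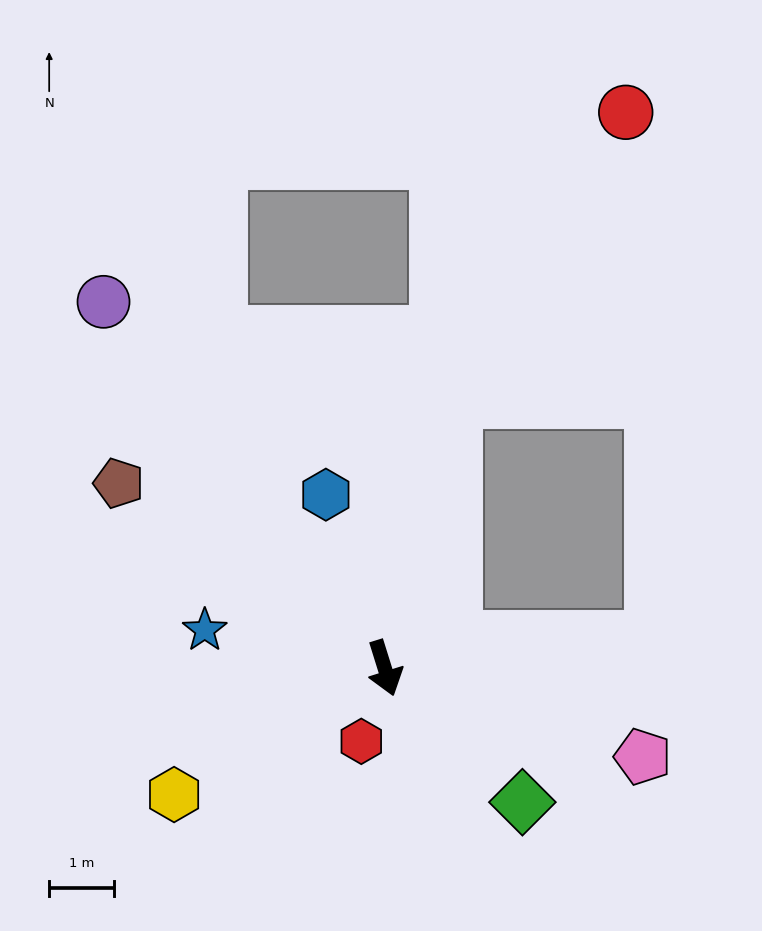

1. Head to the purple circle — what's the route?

turn right 160°, forward 7.2 m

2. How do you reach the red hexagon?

turn right 35°, forward 1.2 m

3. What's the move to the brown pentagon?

turn right 142°, forward 5.0 m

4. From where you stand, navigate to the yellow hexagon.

turn right 76°, forward 3.8 m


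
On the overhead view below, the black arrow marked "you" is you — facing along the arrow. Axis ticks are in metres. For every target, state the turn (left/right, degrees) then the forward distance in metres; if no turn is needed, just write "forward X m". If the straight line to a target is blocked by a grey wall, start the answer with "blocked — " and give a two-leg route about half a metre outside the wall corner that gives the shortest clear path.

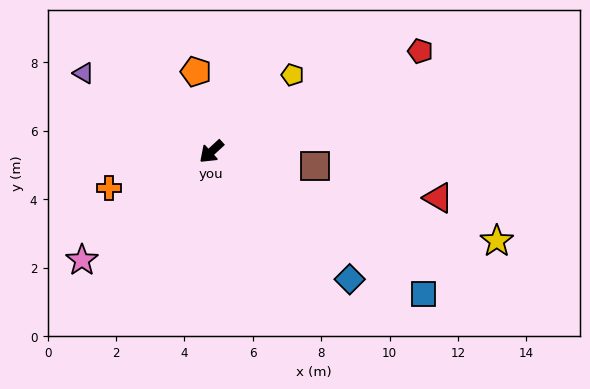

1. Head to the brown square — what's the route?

turn left 129°, forward 3.1 m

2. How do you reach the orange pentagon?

turn right 122°, forward 2.4 m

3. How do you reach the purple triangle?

turn right 74°, forward 4.4 m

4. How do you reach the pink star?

turn right 3°, forward 4.9 m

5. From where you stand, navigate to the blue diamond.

turn left 95°, forward 5.5 m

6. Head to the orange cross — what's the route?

turn right 23°, forward 3.2 m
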